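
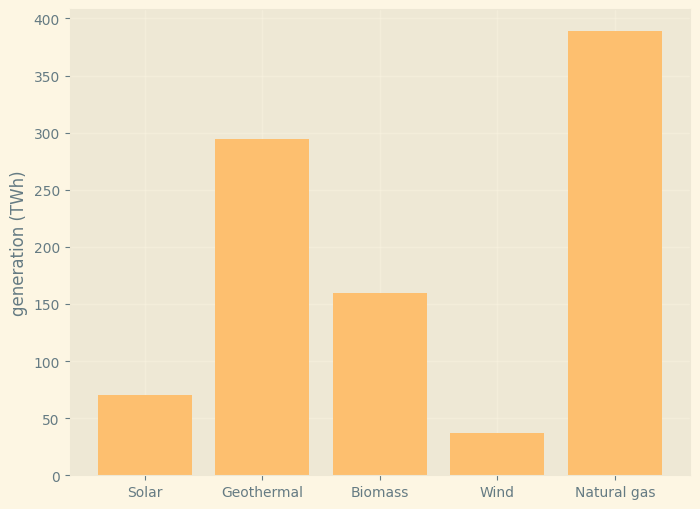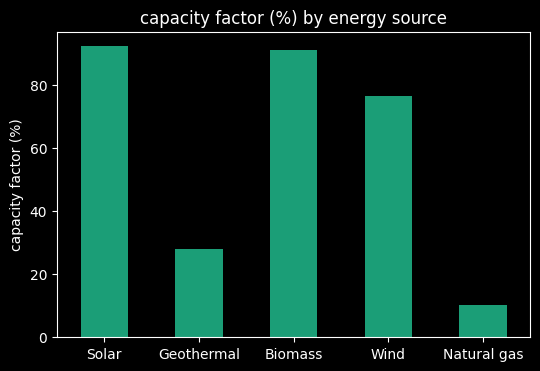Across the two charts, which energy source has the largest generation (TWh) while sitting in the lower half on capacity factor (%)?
Chart 2 median capacity factor (%) ≈ 80; below-median energy sources: Geothermal, Natural gas. Among those, Natural gas has the highest generation (TWh) (≈ 400).

Natural gas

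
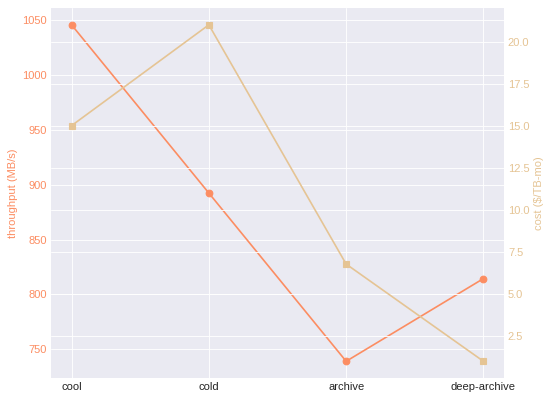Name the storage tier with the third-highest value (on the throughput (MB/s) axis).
deep-archive

Top 4 (on the throughput (MB/s) axis): cool ≈ 1050, cold ≈ 900, deep-archive ≈ 800, archive ≈ 750.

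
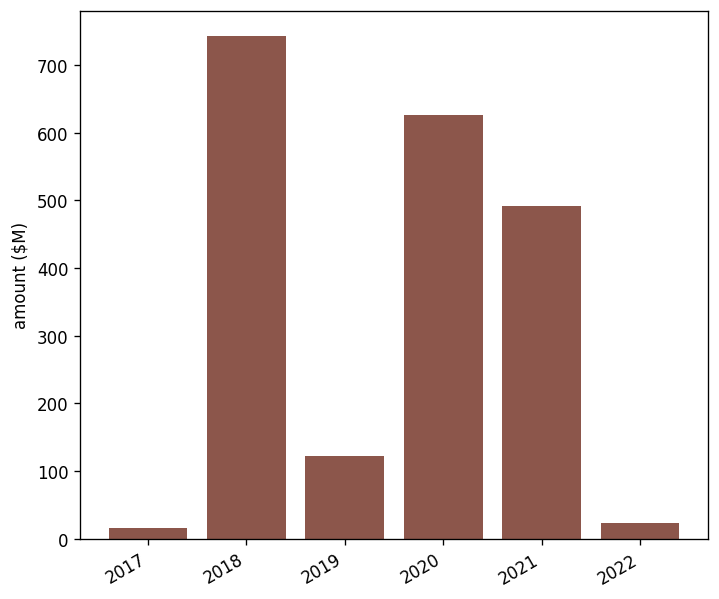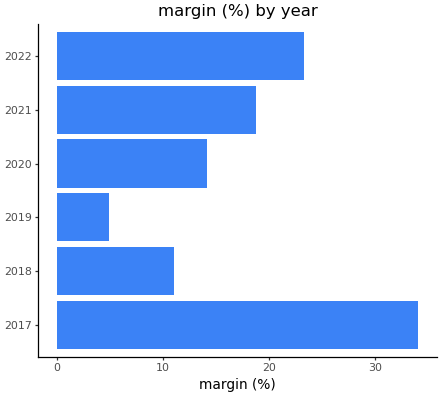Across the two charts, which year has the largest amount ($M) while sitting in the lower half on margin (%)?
2018

Chart 2 median margin (%) ≈ 15; below-median years: 2018, 2019, 2020. Among those, 2018 has the highest amount ($M) (≈ 700).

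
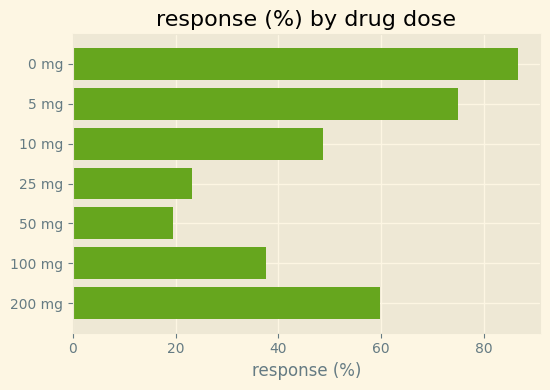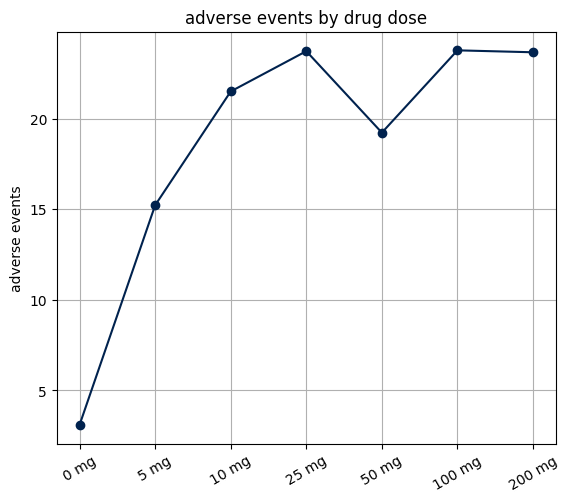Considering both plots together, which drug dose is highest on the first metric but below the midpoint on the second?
Chart 2 median adverse events ≈ 20; below-median drug doses: 0 mg, 5 mg, 50 mg. Among those, 0 mg has the highest response (%) (≈ 90).

0 mg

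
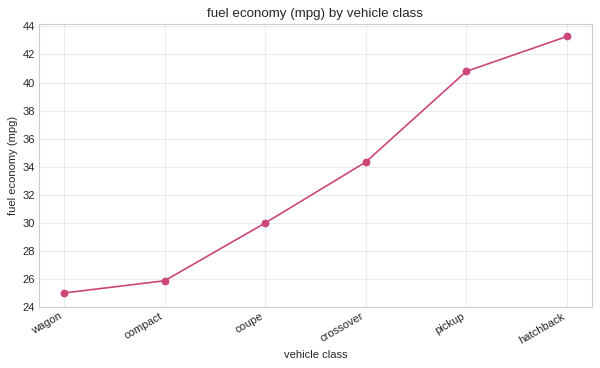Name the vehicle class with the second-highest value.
pickup

Top 3: hatchback ≈ 44, pickup ≈ 40, crossover ≈ 34.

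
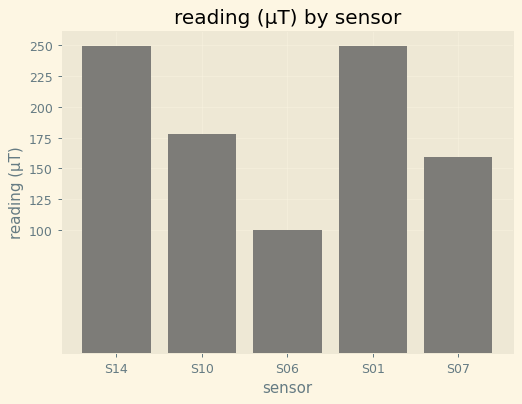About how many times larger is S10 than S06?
S10 ≈ 175, S06 ≈ 100; 175/100 ≈ 1.75.

≈ 1.75×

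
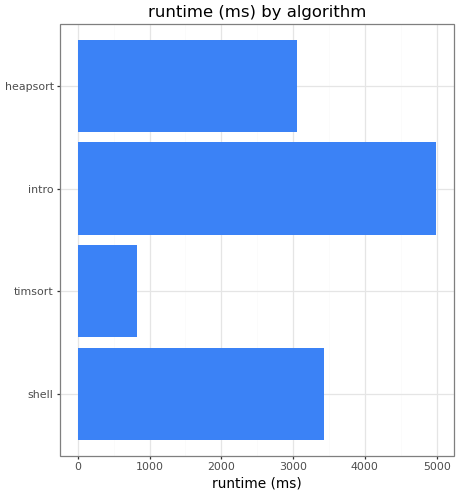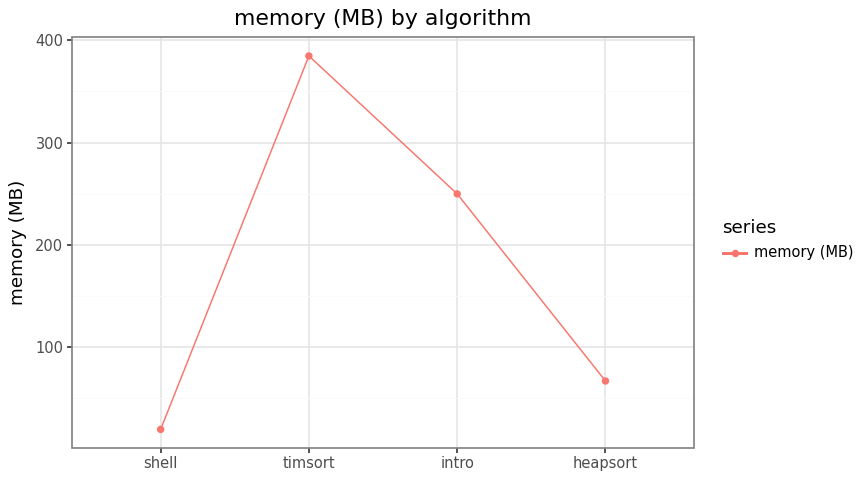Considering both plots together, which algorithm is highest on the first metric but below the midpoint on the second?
shell

Chart 2 median memory (MB) ≈ 150; below-median algorithms: shell, heapsort. Among those, shell has the highest runtime (ms) (≈ 3500).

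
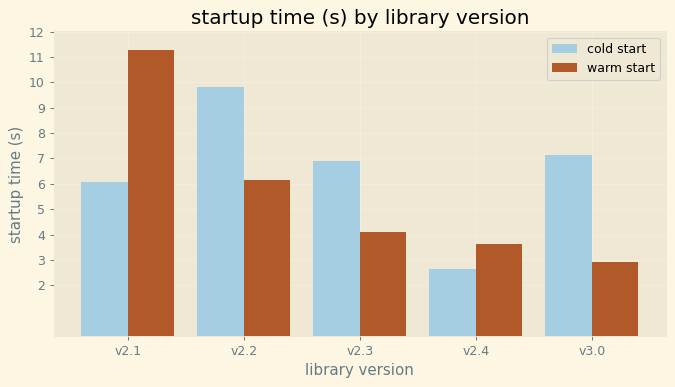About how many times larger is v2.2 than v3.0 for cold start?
v2.2 ≈ 10, v3.0 ≈ 7; 10/7 ≈ 1.43.

≈ 1.43×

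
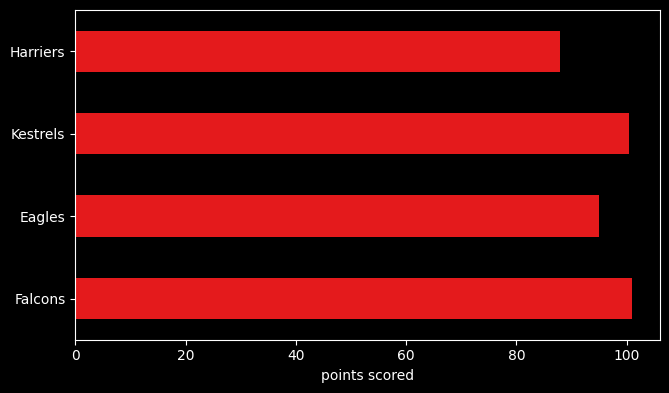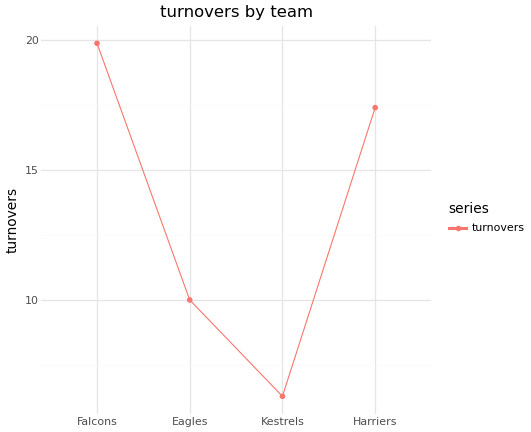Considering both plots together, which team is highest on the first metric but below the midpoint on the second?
Kestrels

Chart 2 median turnovers ≈ 14; below-median teams: Eagles, Kestrels. Among those, Kestrels has the highest points scored (≈ 100).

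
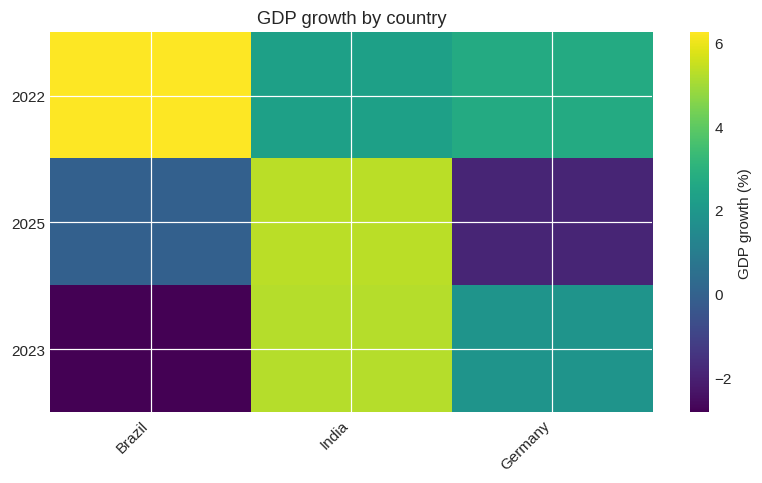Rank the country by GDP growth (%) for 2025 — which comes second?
Top 3 for 2025: India ≈ 5, Brazil ≈ 0, Germany ≈ -2.

Brazil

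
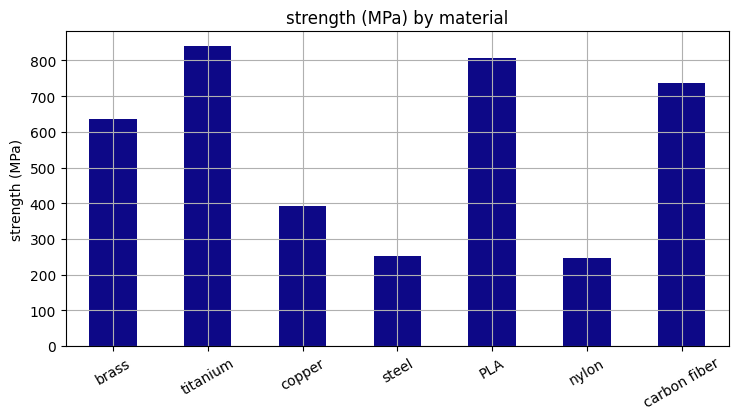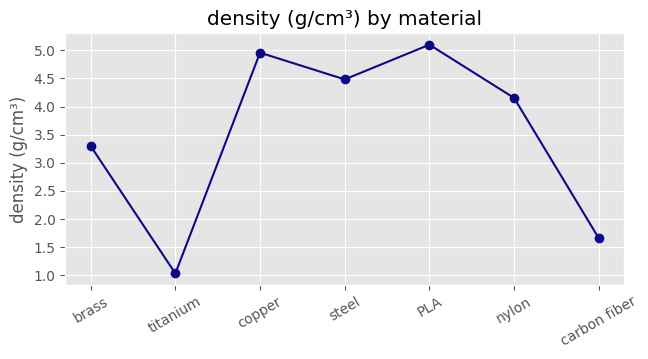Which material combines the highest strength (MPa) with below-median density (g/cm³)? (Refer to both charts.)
Chart 2 median density (g/cm³) ≈ 4; below-median materials: brass, titanium, carbon fiber. Among those, titanium has the highest strength (MPa) (≈ 800).

titanium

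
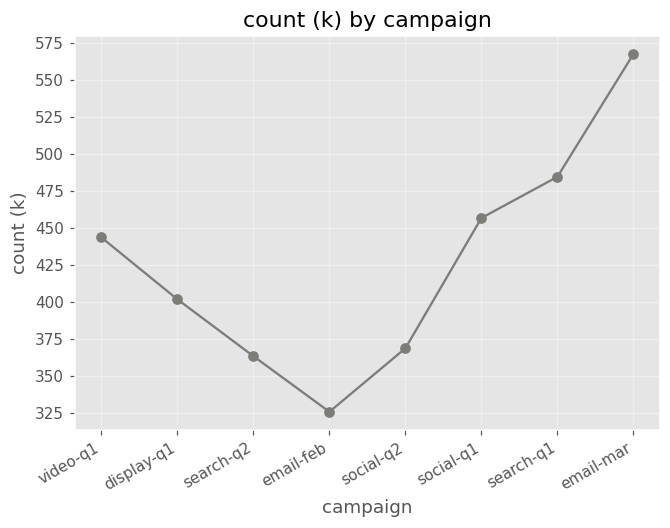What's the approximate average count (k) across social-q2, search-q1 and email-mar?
(375 + 475 + 575) / 3 ≈ 475.

≈ 475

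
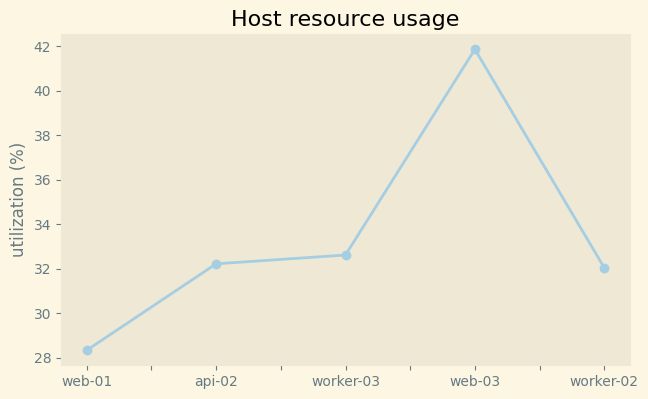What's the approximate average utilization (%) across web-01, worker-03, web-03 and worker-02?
≈ 34

(28 + 32 + 42 + 32) / 4 ≈ 34.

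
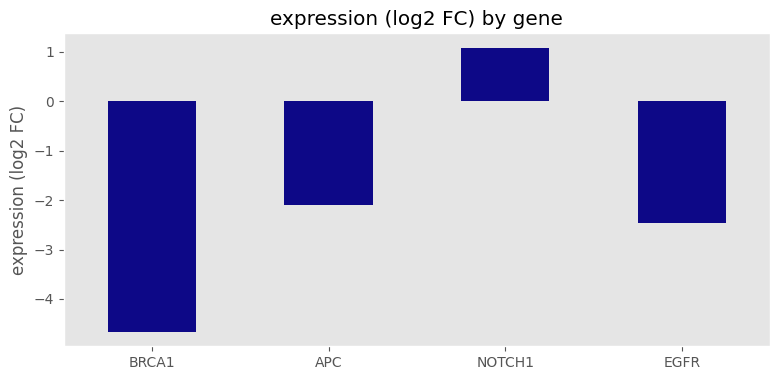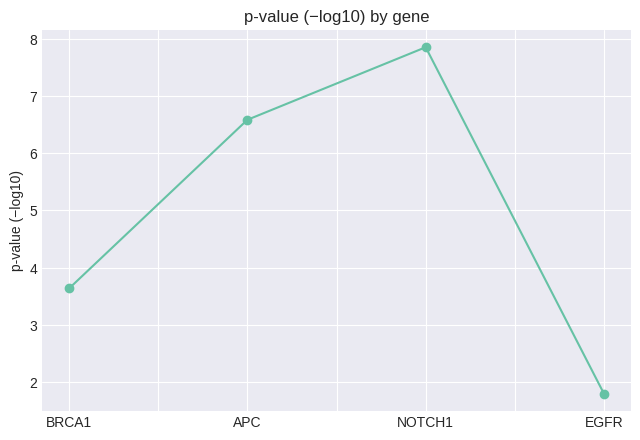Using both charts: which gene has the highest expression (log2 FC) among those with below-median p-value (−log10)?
Chart 2 median p-value (−log10) ≈ 5; below-median genes: BRCA1, EGFR. Among those, EGFR has the highest expression (log2 FC) (≈ -2.5).

EGFR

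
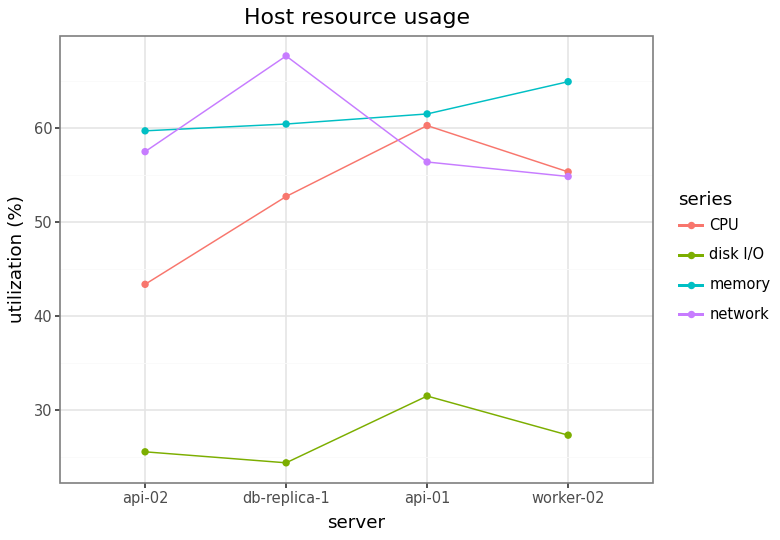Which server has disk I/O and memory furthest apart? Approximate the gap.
worker-02, ≈ 40 %

worker-02: disk I/O ≈ 25, memory ≈ 65 → gap ≈ 40. Next-largest (db-replica-1) is only ≈ 35.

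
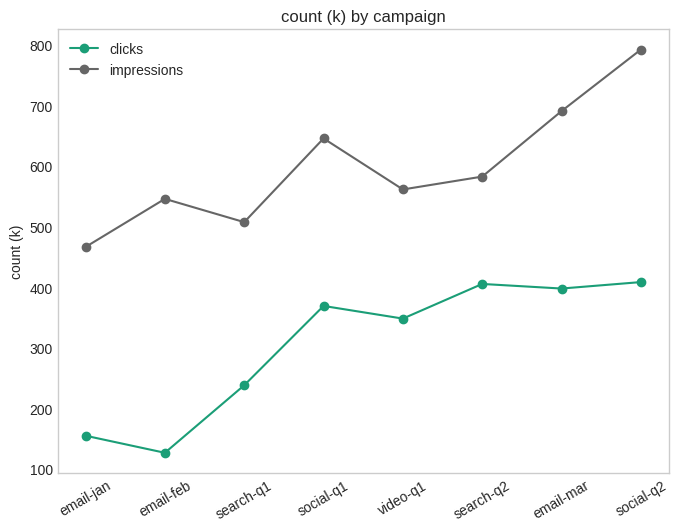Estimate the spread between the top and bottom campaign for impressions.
≈ 300

Max social-q2 ≈ 800, min email-jan ≈ 500; range ≈ 300.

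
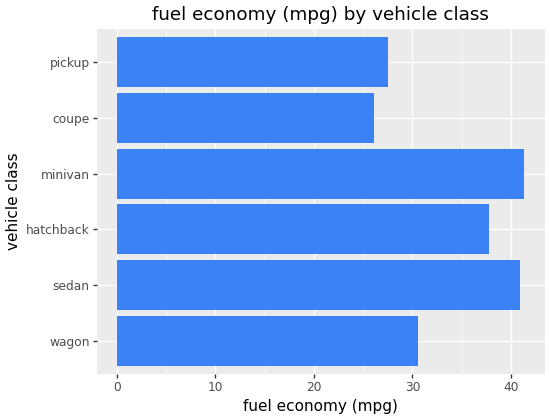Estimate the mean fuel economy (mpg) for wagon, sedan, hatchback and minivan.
(30 + 40 + 40 + 40) / 4 ≈ 38.

≈ 38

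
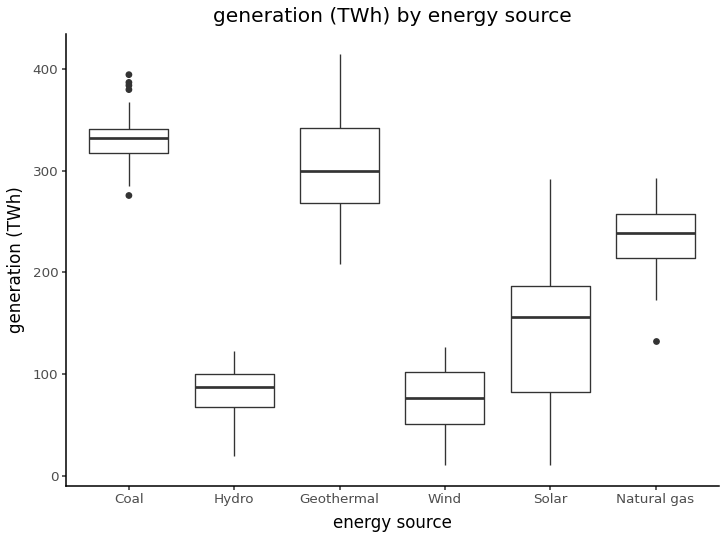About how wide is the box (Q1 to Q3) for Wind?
Q3 ≈ 100, Q1 ≈ 50; IQR ≈ 50.

≈ 50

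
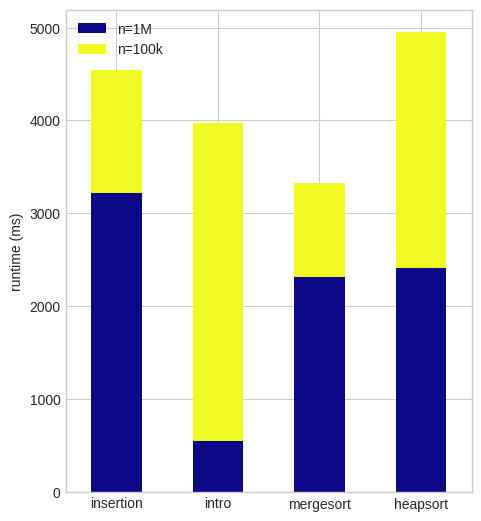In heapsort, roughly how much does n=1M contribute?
n=1M top ≈ 2500, bottom ≈ 0; segment ≈ 2500.

≈ 2500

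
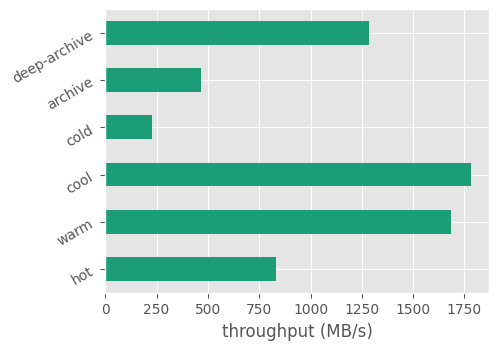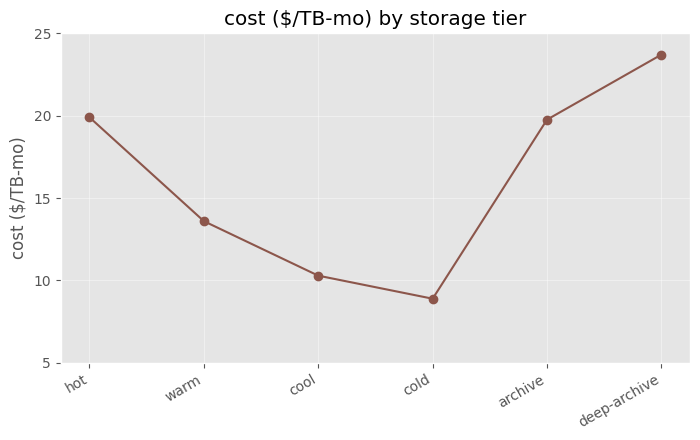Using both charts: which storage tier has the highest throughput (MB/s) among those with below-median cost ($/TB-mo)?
cool

Chart 2 median cost ($/TB-mo) ≈ 15; below-median storage tiers: warm, cool, cold. Among those, cool has the highest throughput (MB/s) (≈ 1800).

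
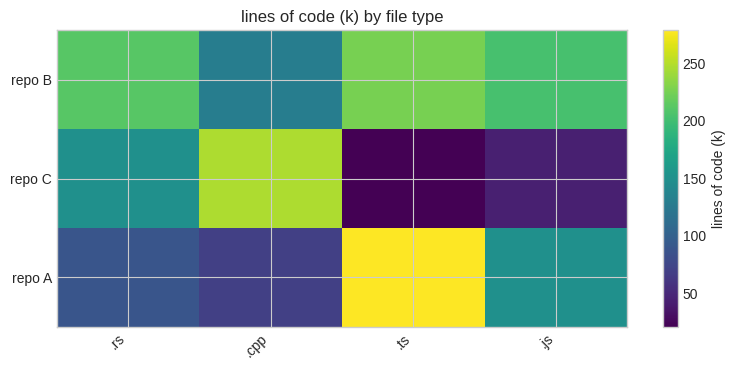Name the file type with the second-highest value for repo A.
Top 3 for repo A: .ts ≈ 275, .js ≈ 150, .rs ≈ 100.

.js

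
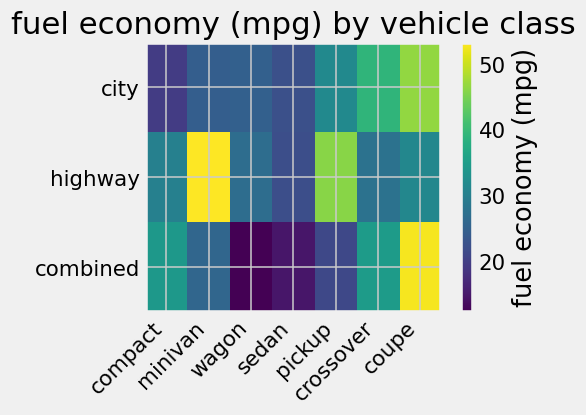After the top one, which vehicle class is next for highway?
Top 3 for highway: minivan ≈ 55, pickup ≈ 45, coupe ≈ 30.

pickup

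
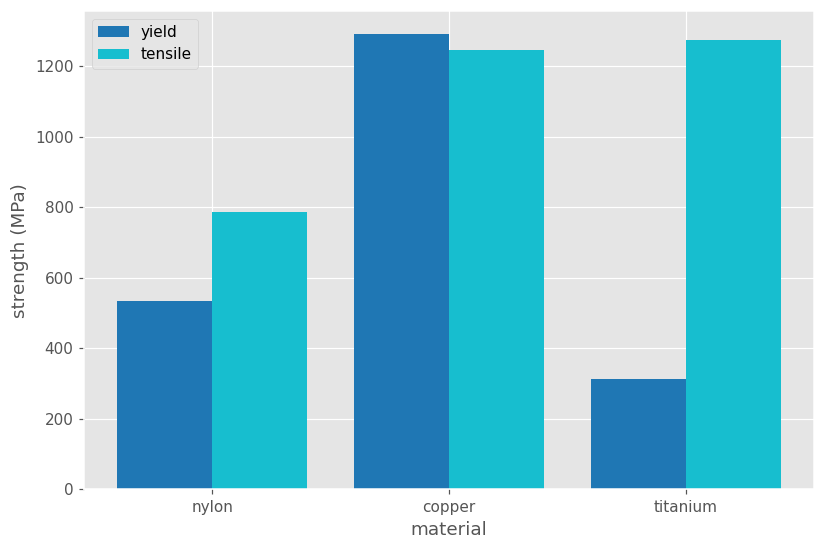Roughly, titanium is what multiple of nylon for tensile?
titanium ≈ 1200, nylon ≈ 800; 1200/800 ≈ 1.5.

≈ 1.5×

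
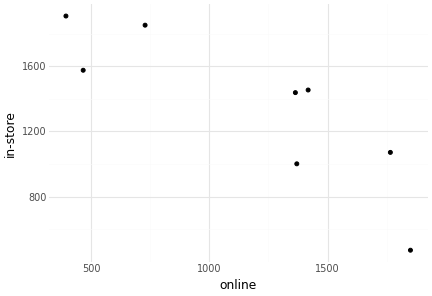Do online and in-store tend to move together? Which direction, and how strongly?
negative, strong

Points are negatively correlated; strong (|r| ≈ 0.8).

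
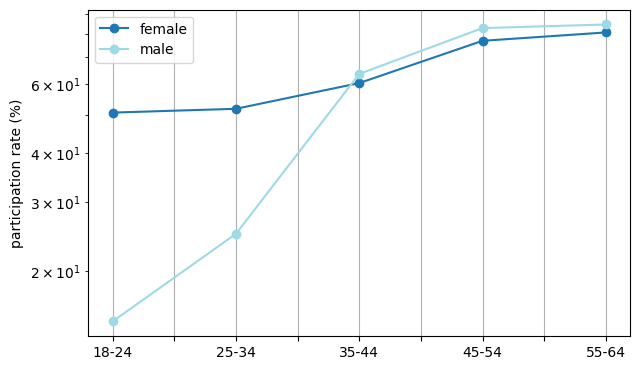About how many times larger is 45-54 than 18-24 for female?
≈ 1.6×

45-54 ≈ 80, 18-24 ≈ 50; 80/50 ≈ 1.6.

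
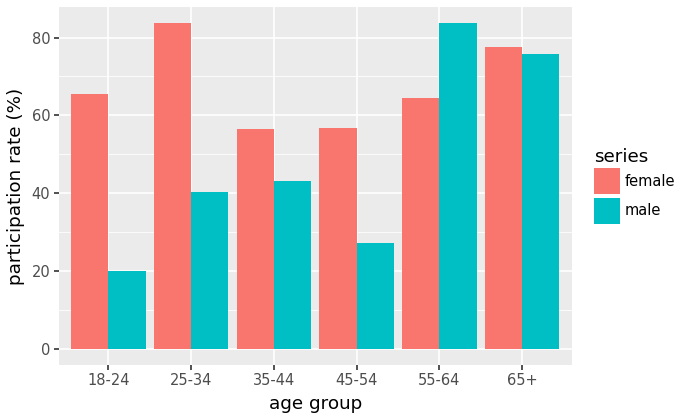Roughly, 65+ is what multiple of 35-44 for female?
65+ ≈ 80, 35-44 ≈ 60; 80/60 ≈ 1.33.

≈ 1.33×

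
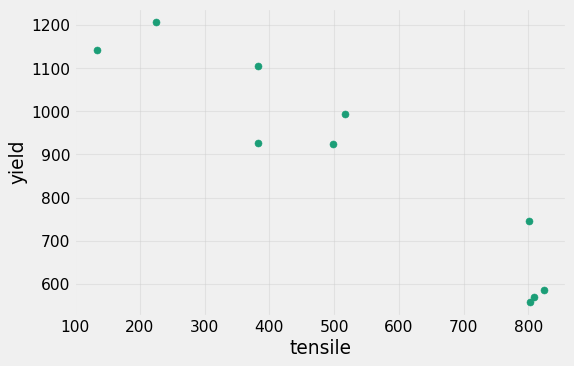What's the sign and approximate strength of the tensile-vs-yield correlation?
negative, strong

Points are negatively correlated; strong (|r| ≈ 0.9).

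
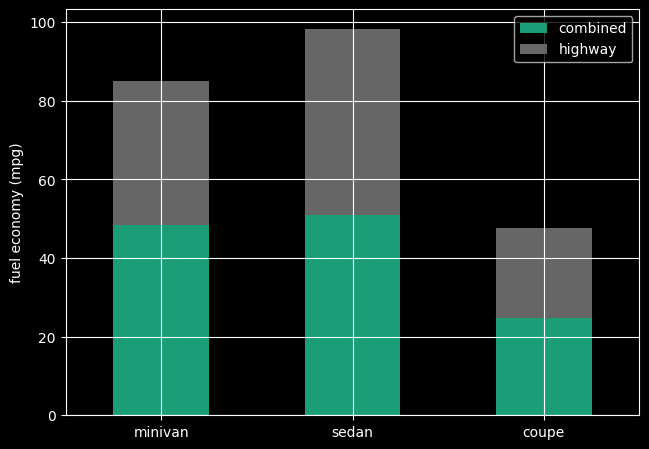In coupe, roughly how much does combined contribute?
≈ 20

combined top ≈ 20, bottom ≈ 0; segment ≈ 20.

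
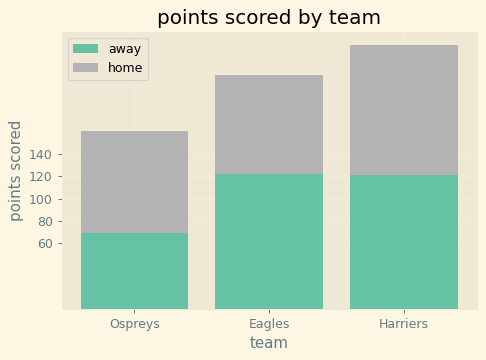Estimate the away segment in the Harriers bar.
away top ≈ 120, bottom ≈ 0; segment ≈ 120.

≈ 120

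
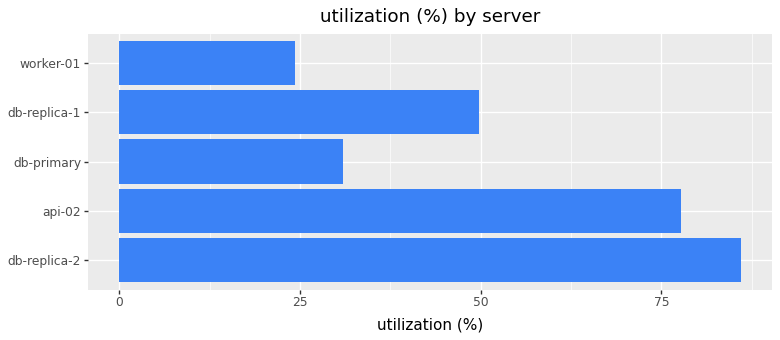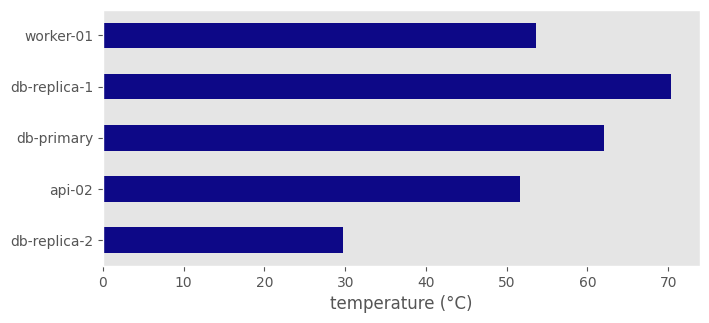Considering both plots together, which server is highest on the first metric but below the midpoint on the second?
db-replica-2

Chart 2 median temperature (°C) ≈ 50; below-median servers: db-replica-2, api-02. Among those, db-replica-2 has the highest utilization (%) (≈ 90).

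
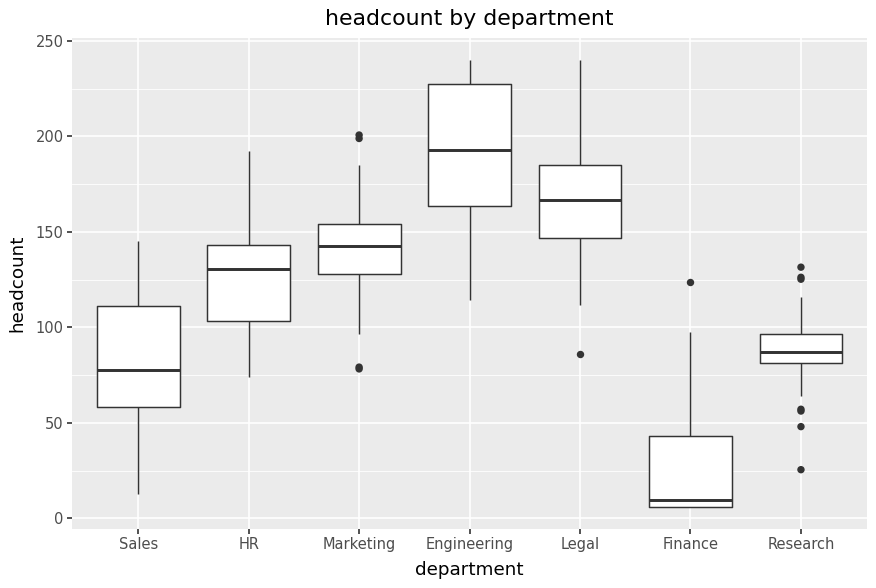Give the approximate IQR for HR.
≈ 40

Q3 ≈ 140, Q1 ≈ 100; IQR ≈ 40.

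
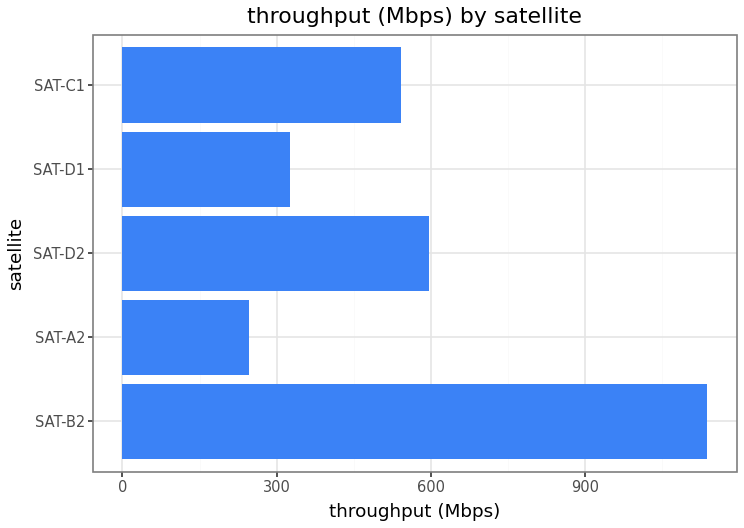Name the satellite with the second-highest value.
Top 3: SAT-B2 ≈ 1100, SAT-D2 ≈ 600, SAT-C1 ≈ 500.

SAT-D2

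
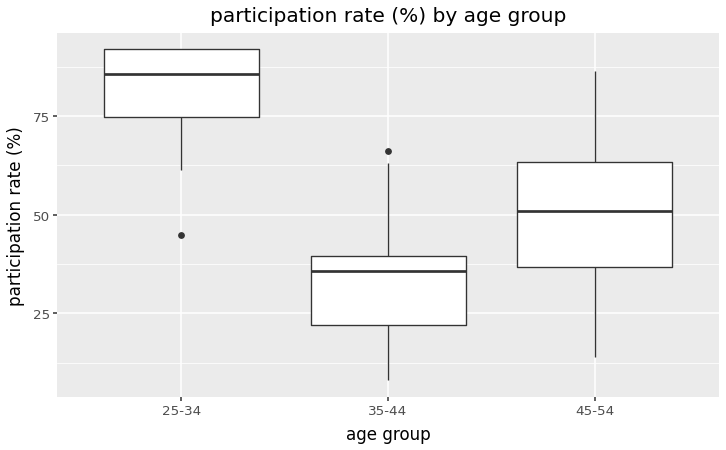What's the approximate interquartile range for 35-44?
Q3 ≈ 40, Q1 ≈ 20; IQR ≈ 20.

≈ 20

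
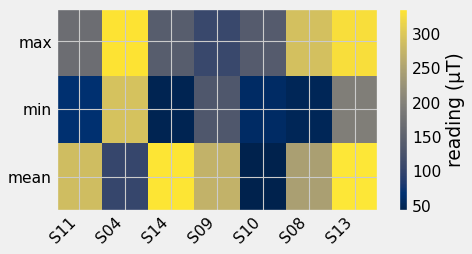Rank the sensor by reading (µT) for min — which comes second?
Top 3 for min: S04 ≈ 300, S13 ≈ 200, S09 ≈ 125.

S13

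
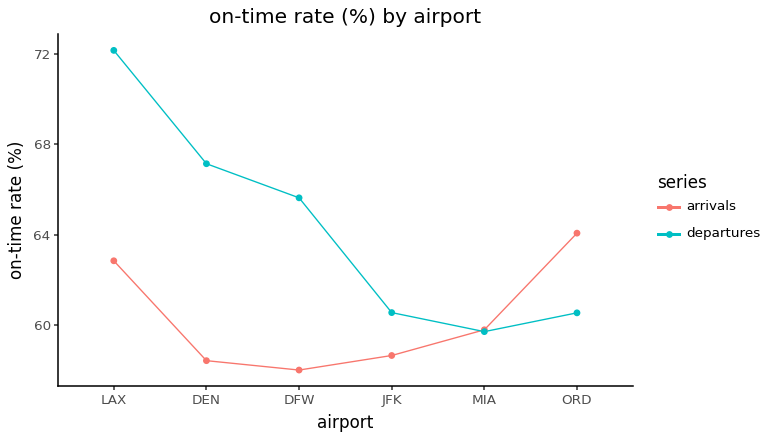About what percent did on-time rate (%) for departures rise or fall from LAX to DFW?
LAX ≈ 72, DFW ≈ 66; (66 − 72) / 72 ≈ -8.3%.

≈ -8.3%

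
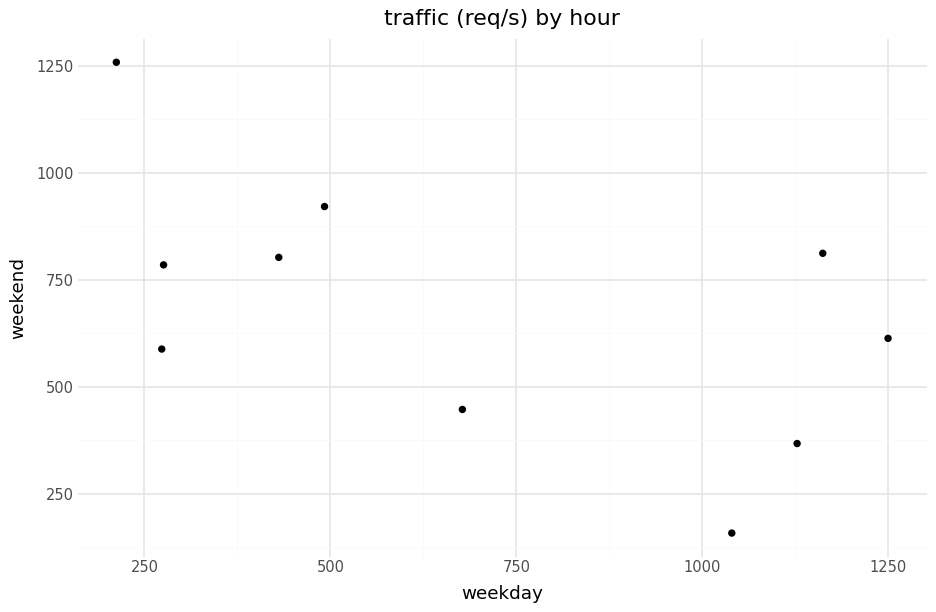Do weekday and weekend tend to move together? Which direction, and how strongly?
negative, moderate

Points are negatively correlated; moderate (|r| ≈ 0.6).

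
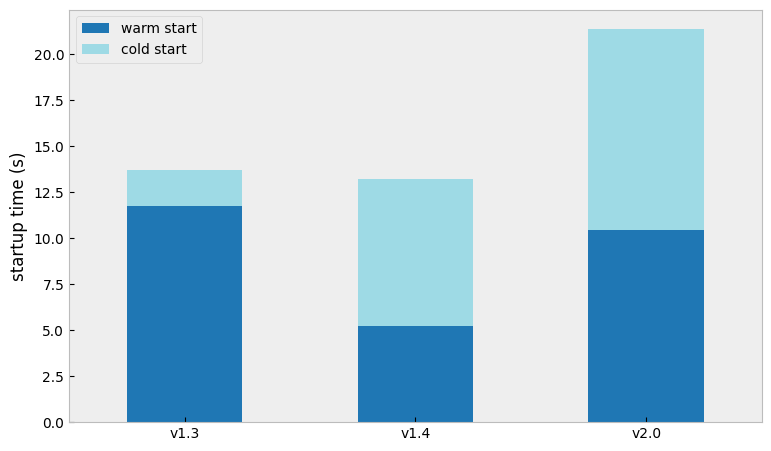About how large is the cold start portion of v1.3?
cold start top ≈ 14, bottom ≈ 12; segment ≈ 2.

≈ 2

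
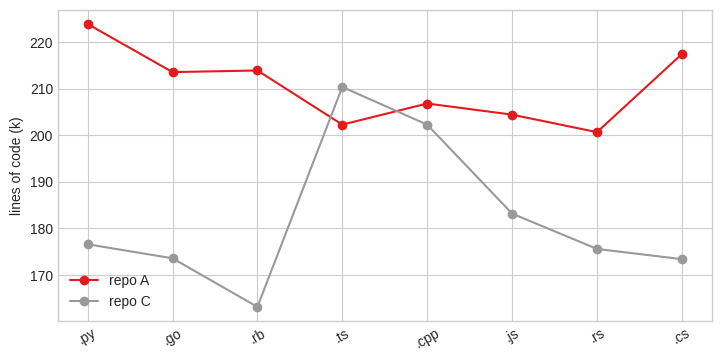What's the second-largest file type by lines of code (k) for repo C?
.cpp

Top 3 for repo C: .ts ≈ 210, .cpp ≈ 200, .js ≈ 180.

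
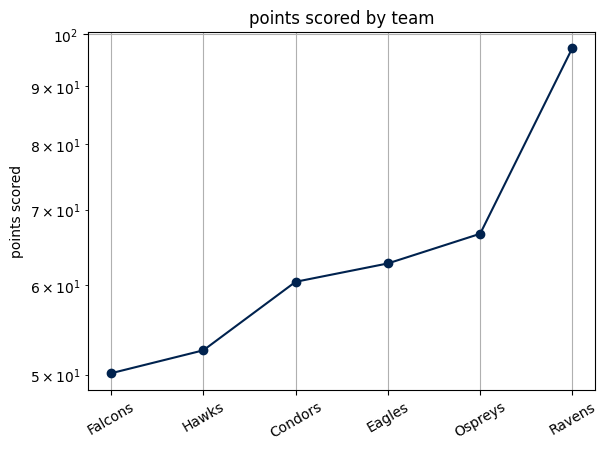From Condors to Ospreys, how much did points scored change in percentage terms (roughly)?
Condors ≈ 60, Ospreys ≈ 65; (65 − 60) / 60 ≈ +8.3%.

≈ +8.3%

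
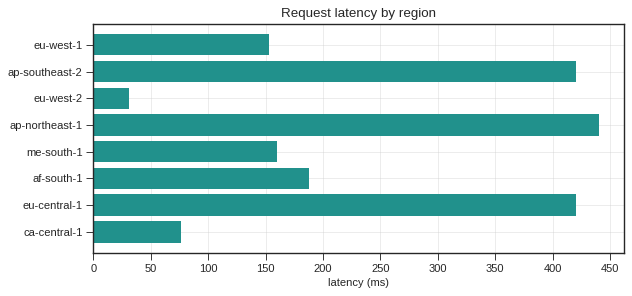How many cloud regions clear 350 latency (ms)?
Above 350: ap-southeast-2, ap-northeast-1, eu-central-1.

3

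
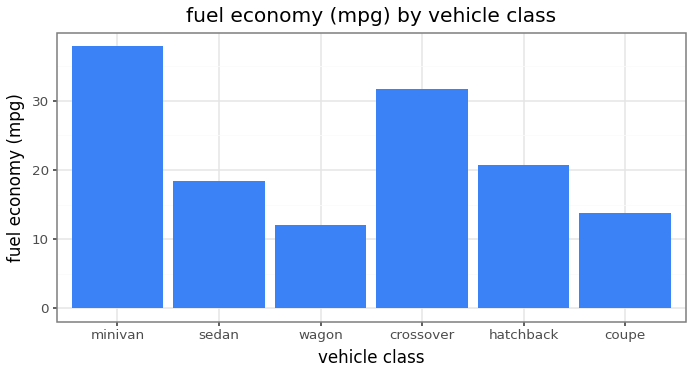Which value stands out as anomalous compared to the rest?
minivan ≈ 40; the rest sit between ≈ 10 and ≈ 30.

minivan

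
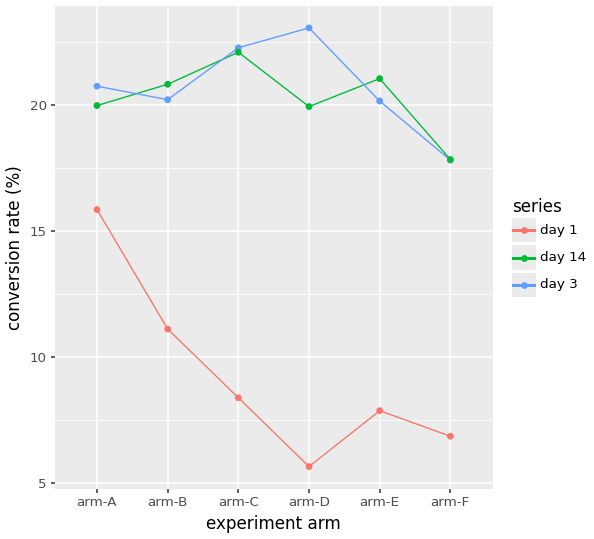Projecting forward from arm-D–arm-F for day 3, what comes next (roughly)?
Last three: 24, 20, 18 → slope ≈ -3/step → next ≈ 15.

≈ 15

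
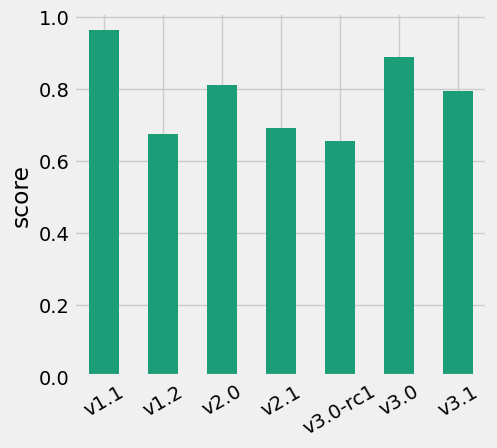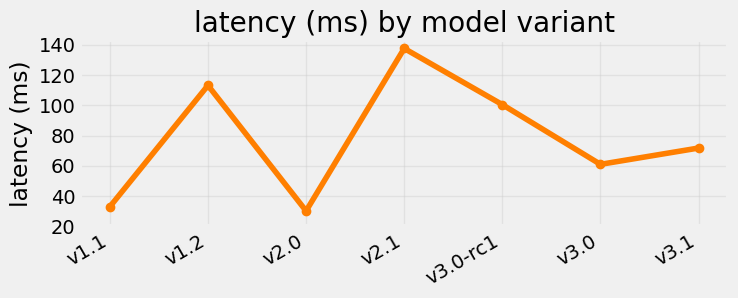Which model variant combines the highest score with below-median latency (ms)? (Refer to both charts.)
Chart 2 median latency (ms) ≈ 80; below-median model variants: v1.1, v2.0, v3.0. Among those, v1.1 has the highest score (≈ 1).

v1.1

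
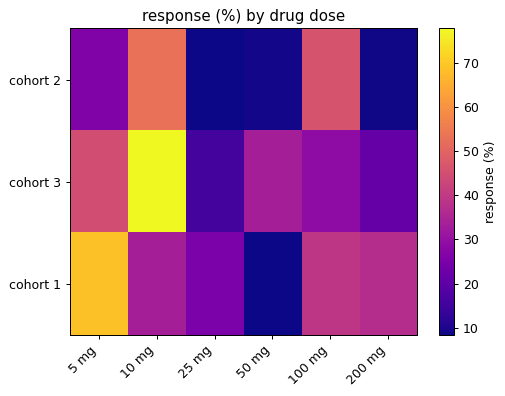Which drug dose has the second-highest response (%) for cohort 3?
Top 3 for cohort 3: 10 mg ≈ 80, 5 mg ≈ 40, 50 mg ≈ 30.

5 mg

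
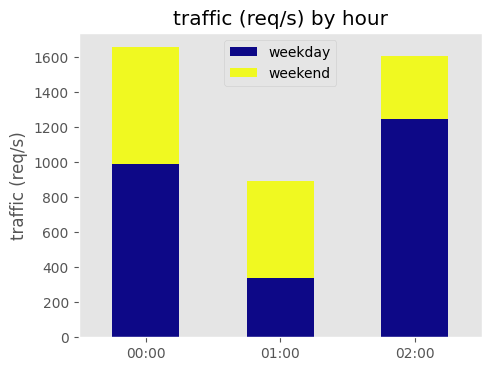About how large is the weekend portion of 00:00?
weekend top ≈ 1600, bottom ≈ 1000; segment ≈ 600.

≈ 600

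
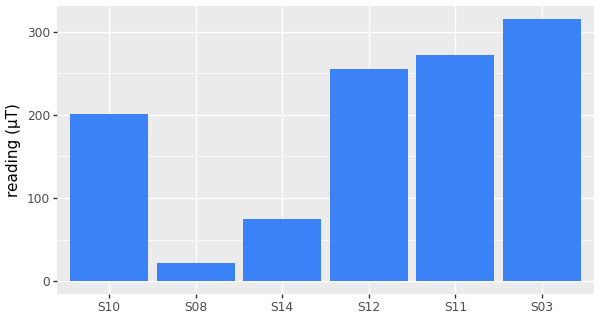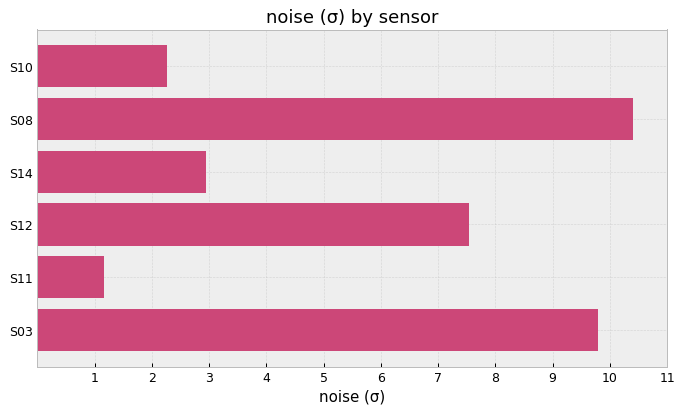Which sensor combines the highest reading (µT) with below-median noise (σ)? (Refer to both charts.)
Chart 2 median noise (σ) ≈ 5; below-median sensors: S10, S14, S11. Among those, S11 has the highest reading (µT) (≈ 250).

S11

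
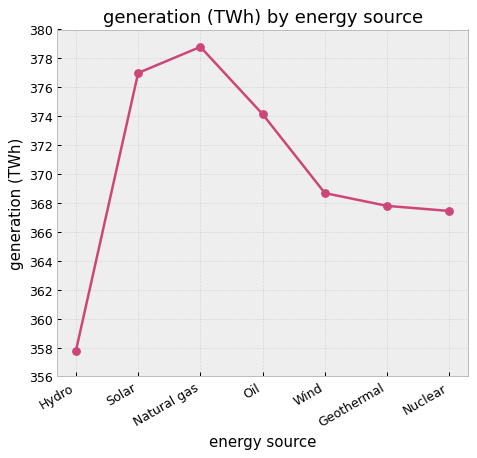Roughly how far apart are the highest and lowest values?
≈ 20

Max Natural gas ≈ 378, min Hydro ≈ 358; range ≈ 20.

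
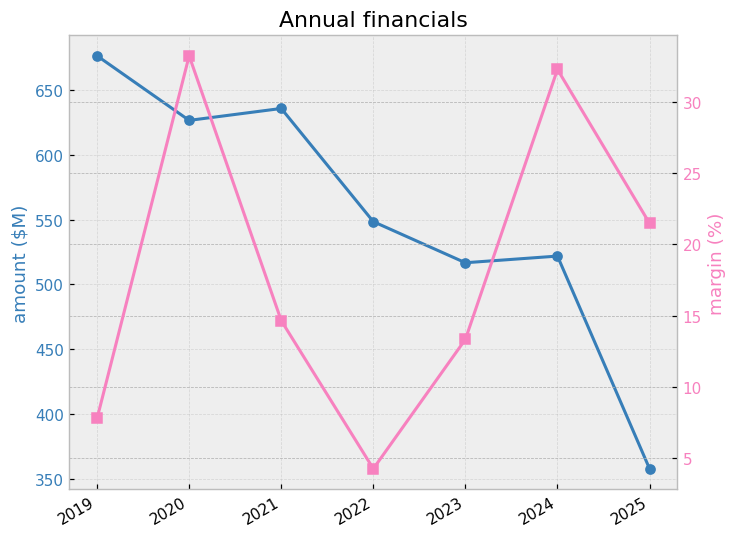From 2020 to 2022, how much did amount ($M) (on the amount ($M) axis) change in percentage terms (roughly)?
≈ -15.4%

2020 ≈ 650, 2022 ≈ 550; (550 − 650) / 650 ≈ -15.4%.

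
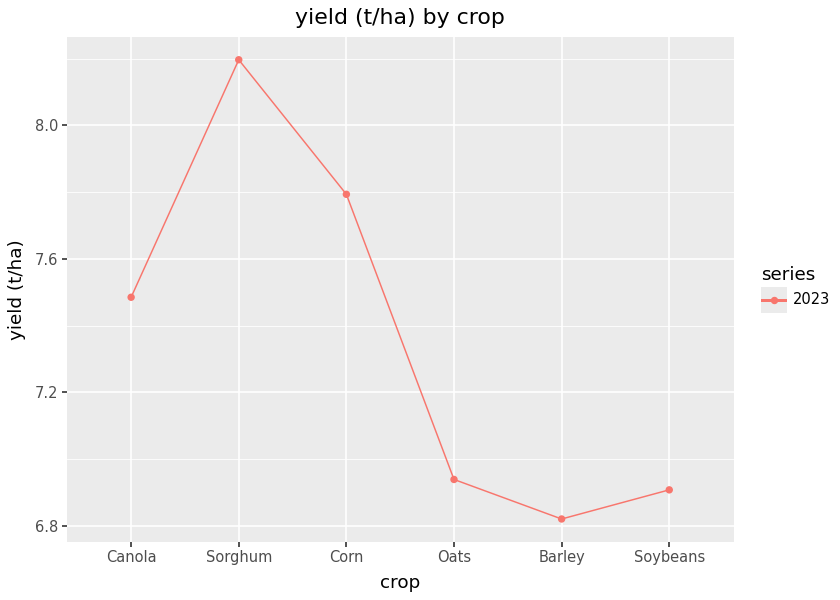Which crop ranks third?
Canola

Top 4: Sorghum ≈ 8.2, Corn ≈ 7.8, Canola ≈ 7.4, Oats ≈ 7.0.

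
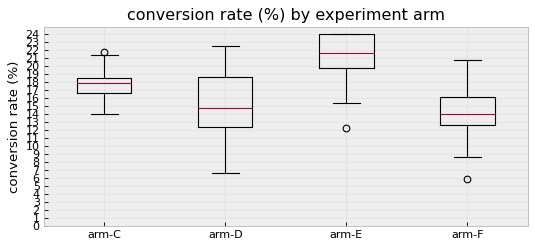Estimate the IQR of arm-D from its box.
Q3 ≈ 19, Q1 ≈ 12; IQR ≈ 7.

≈ 7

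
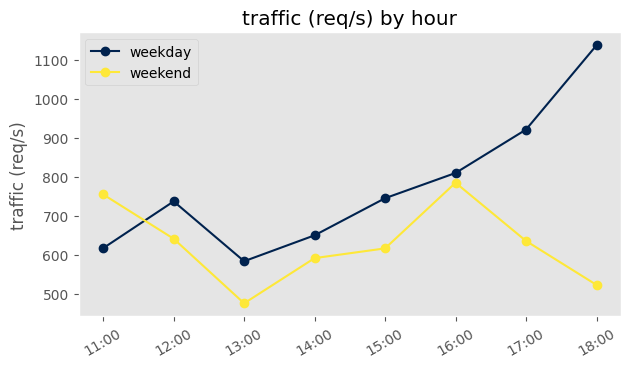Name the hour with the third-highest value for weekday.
Top 4 for weekday: 18:00 ≈ 1100, 17:00 ≈ 900, 16:00 ≈ 800, 15:00 ≈ 700.

16:00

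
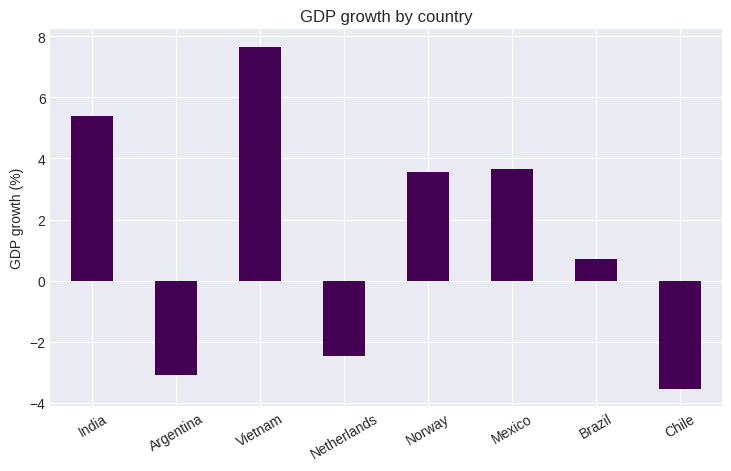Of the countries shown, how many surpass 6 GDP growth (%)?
1

Above 6: Vietnam.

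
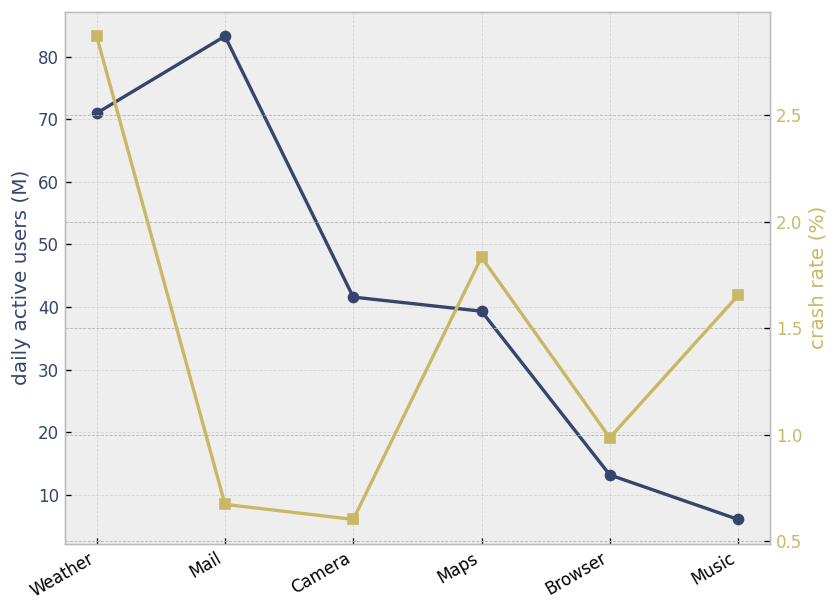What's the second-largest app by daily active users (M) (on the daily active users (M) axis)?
Top 3 (on the daily active users (M) axis): Mail ≈ 80, Weather ≈ 70, Camera ≈ 40.

Weather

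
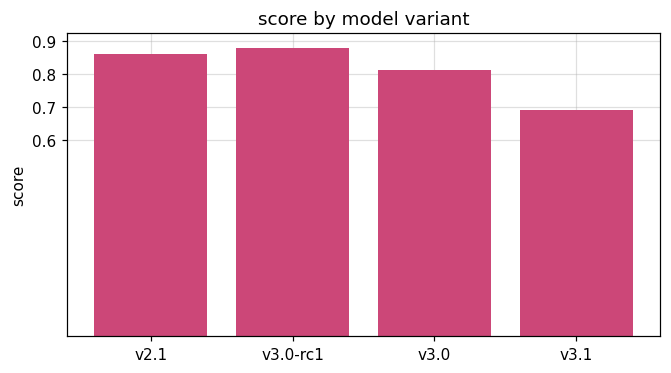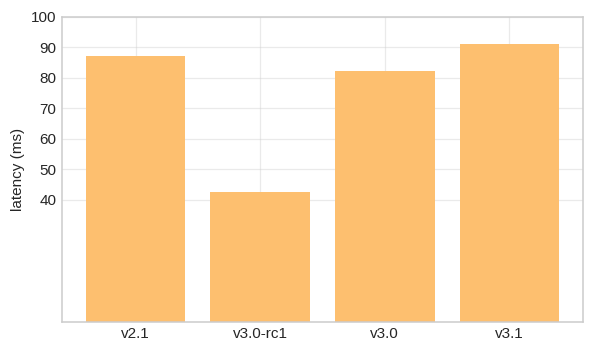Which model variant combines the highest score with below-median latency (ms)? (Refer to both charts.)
v3.0-rc1

Chart 2 median latency (ms) ≈ 80; below-median model variants: v3.0-rc1, v3.0. Among those, v3.0-rc1 has the highest score (≈ 0.9).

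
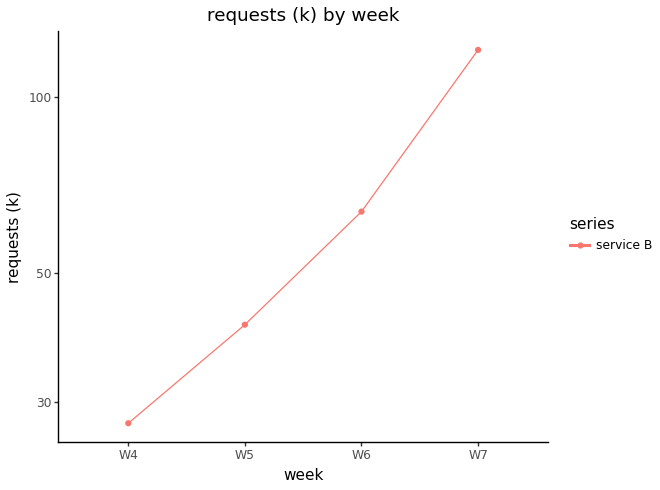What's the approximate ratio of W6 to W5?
W6 ≈ 60, W5 ≈ 40; 60/40 ≈ 1.5.

≈ 1.5×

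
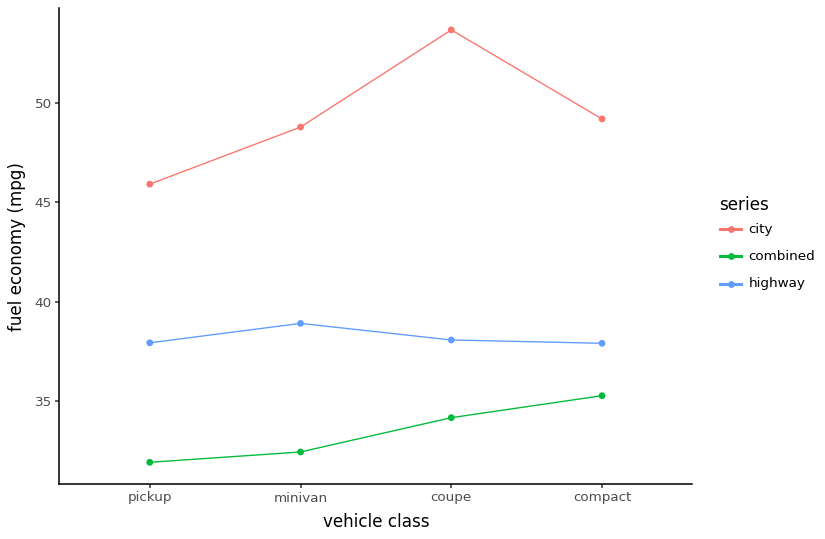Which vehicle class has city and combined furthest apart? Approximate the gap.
coupe: city ≈ 54, combined ≈ 34 → gap ≈ 20. Next-largest (minivan) is only ≈ 16.

coupe, ≈ 20 mpg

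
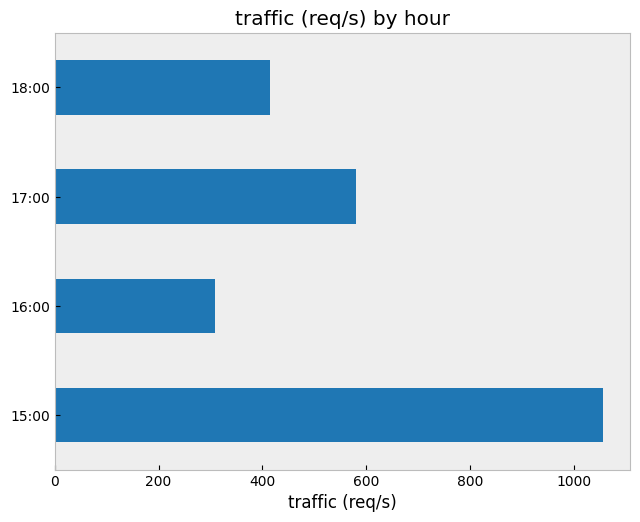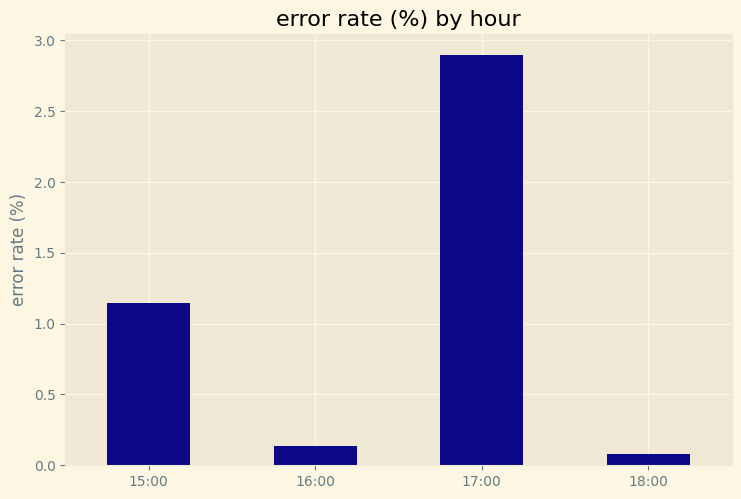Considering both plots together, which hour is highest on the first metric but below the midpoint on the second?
Chart 2 median error rate (%) ≈ 0.5; below-median hours: 16:00, 18:00. Among those, 18:00 has the highest traffic (req/s) (≈ 400).

18:00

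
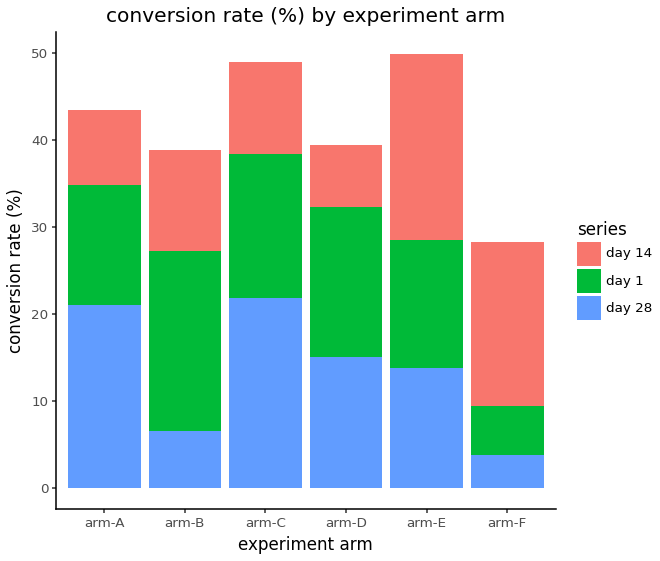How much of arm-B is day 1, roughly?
day 1 top ≈ 25, bottom ≈ 5; segment ≈ 20.

≈ 20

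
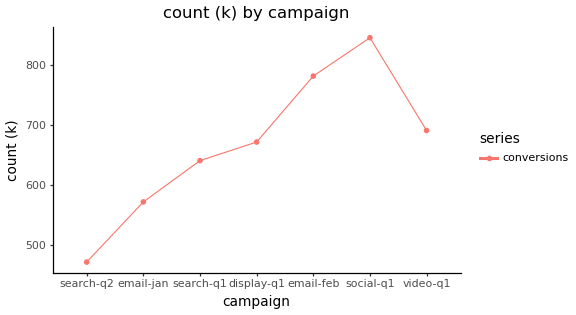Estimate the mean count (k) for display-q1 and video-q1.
(650 + 700) / 2 ≈ 675.

≈ 675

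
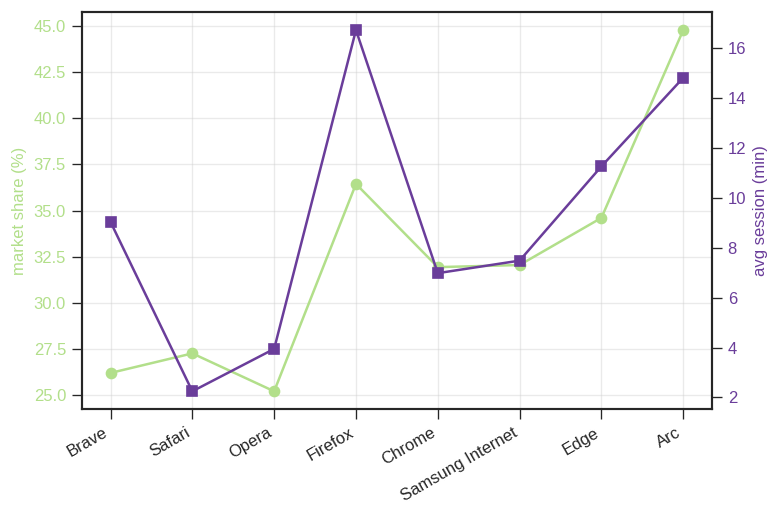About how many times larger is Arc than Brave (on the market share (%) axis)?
Arc ≈ 44, Brave ≈ 26; 44/26 ≈ 1.69.

≈ 1.69×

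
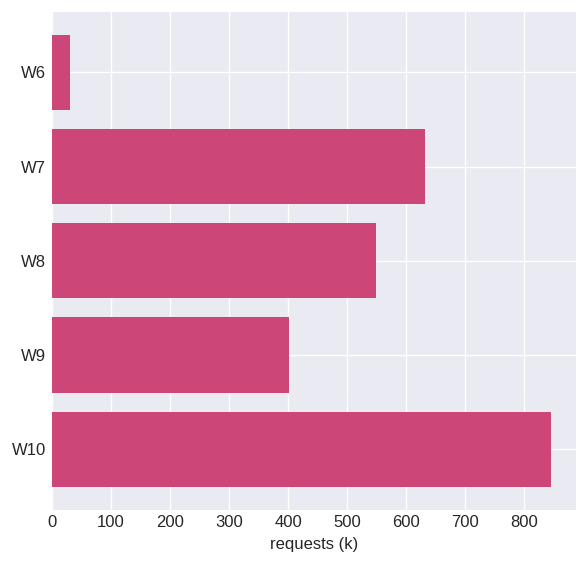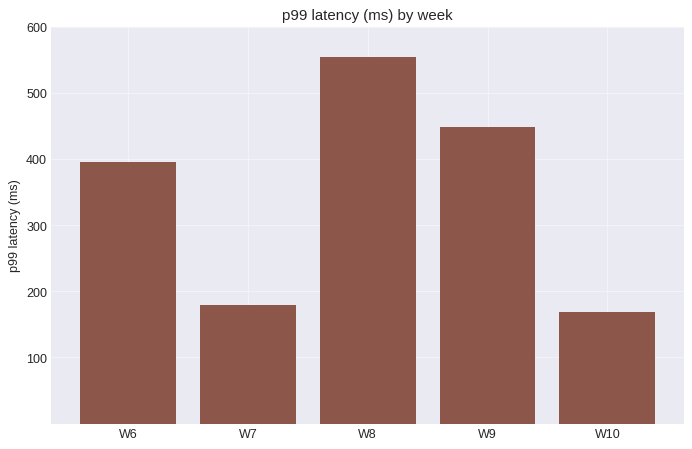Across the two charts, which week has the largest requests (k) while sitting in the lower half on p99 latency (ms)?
Chart 2 median p99 latency (ms) ≈ 400; below-median weeks: W7, W10. Among those, W10 has the highest requests (k) (≈ 800).

W10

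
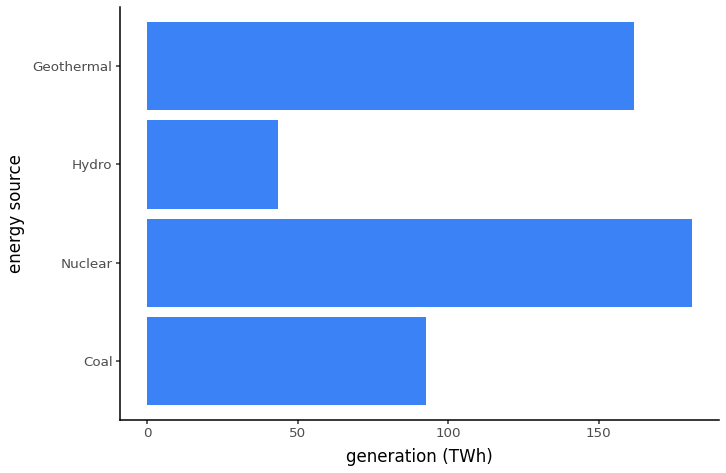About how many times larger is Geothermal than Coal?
Geothermal ≈ 160, Coal ≈ 100; 160/100 ≈ 1.6.

≈ 1.6×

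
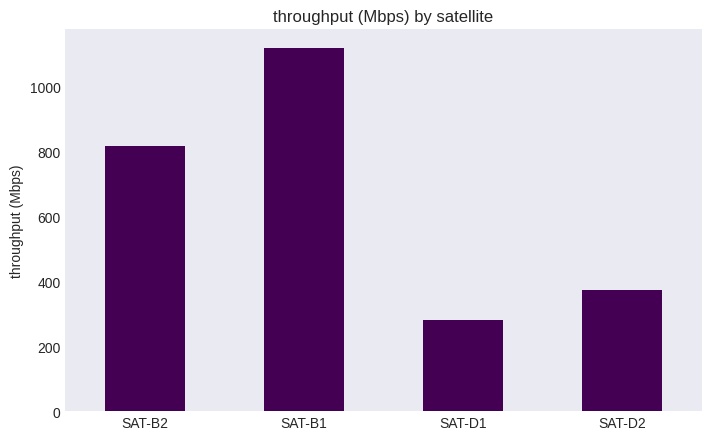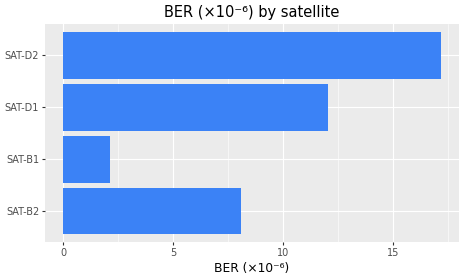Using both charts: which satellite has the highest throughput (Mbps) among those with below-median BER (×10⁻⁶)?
SAT-B1

Chart 2 median BER (×10⁻⁶) ≈ 10; below-median satellites: SAT-B2, SAT-B1. Among those, SAT-B1 has the highest throughput (Mbps) (≈ 1200).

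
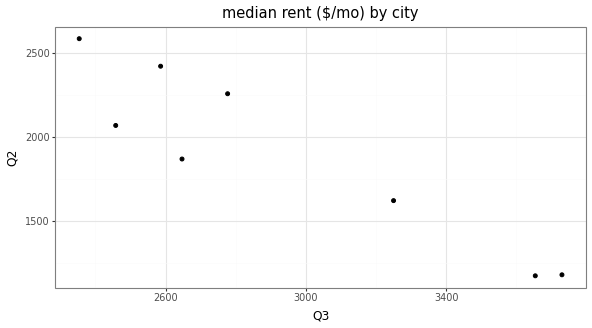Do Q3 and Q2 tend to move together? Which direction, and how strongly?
negative, strong

Points are negatively correlated; strong (|r| ≈ 0.9).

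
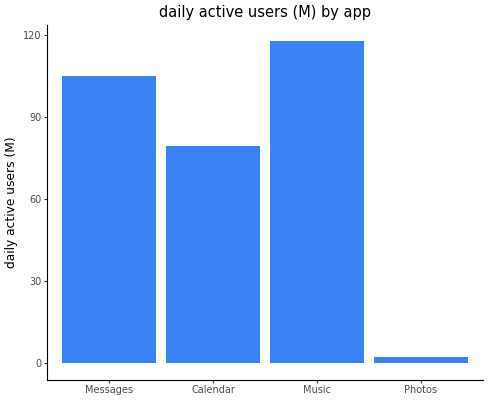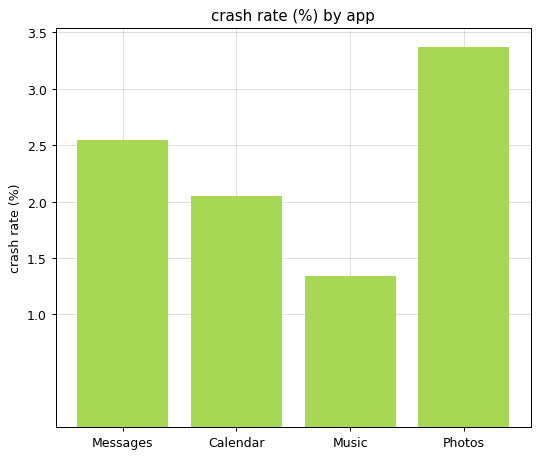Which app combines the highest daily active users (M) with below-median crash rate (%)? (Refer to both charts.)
Chart 2 median crash rate (%) ≈ 2.5; below-median apps: Calendar, Music. Among those, Music has the highest daily active users (M) (≈ 120).

Music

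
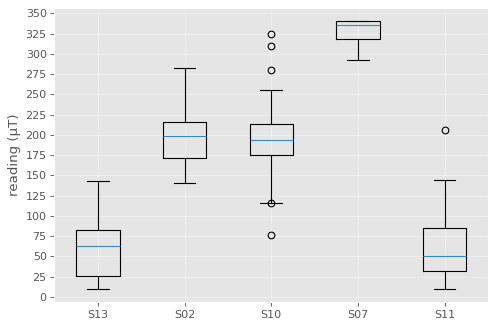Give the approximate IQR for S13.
≈ 50

Q3 ≈ 75, Q1 ≈ 25; IQR ≈ 50.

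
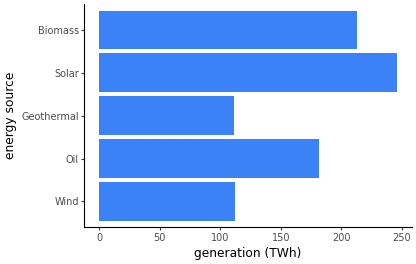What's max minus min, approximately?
Max Solar ≈ 250, min Geothermal ≈ 100; range ≈ 150.

≈ 150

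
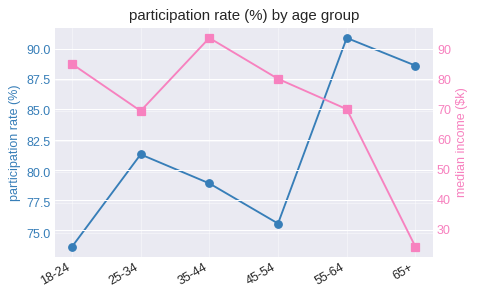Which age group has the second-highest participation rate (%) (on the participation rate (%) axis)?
Top 3 (on the participation rate (%) axis): 55-64 ≈ 90, 65+ ≈ 88, 25-34 ≈ 82.

65+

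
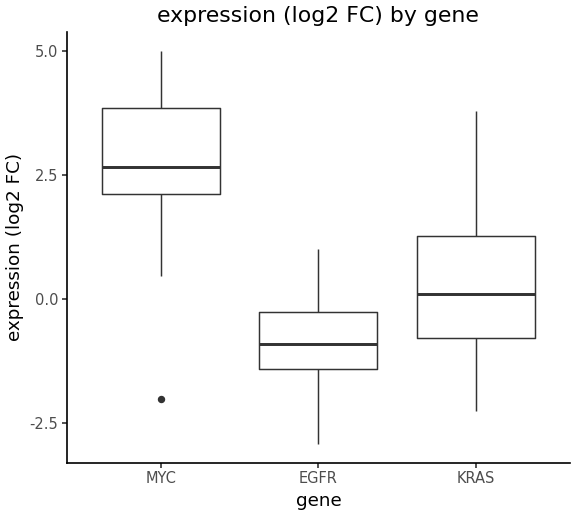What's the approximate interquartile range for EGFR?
≈ 1.0

Q3 ≈ -0.5, Q1 ≈ -1.5; IQR ≈ 1.0.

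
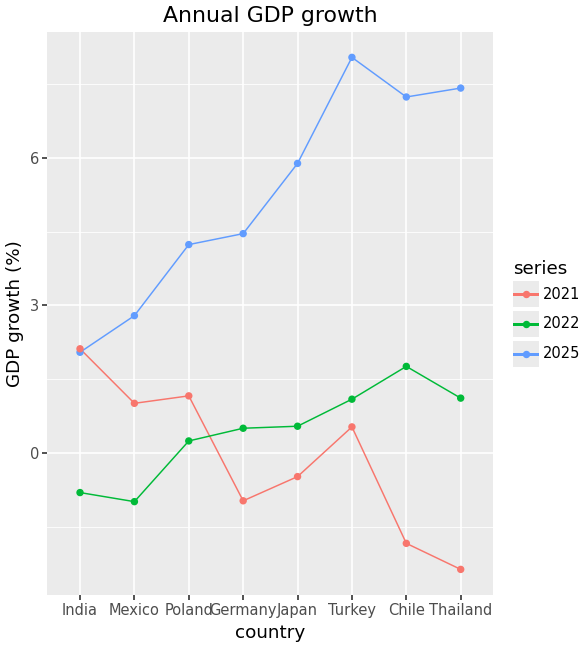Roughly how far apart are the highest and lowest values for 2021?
Max India ≈ 2, min Thailand ≈ -2; range ≈ 4.

≈ 4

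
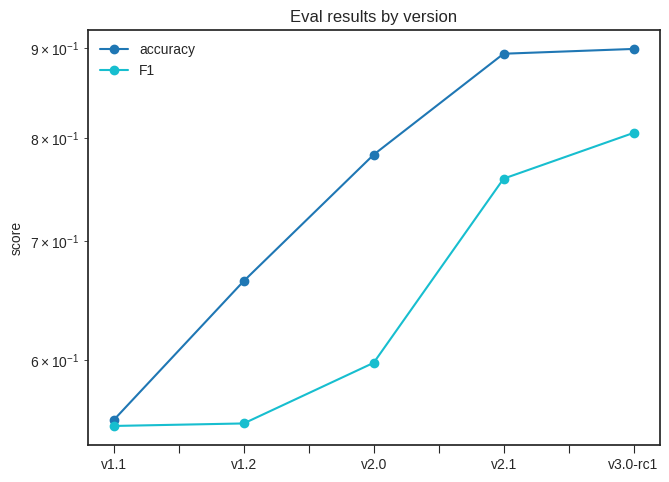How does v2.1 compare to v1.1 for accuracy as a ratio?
v2.1 ≈ 0.90, v1.1 ≈ 0.55; 0.90/0.55 ≈ 1.64.

≈ 1.64×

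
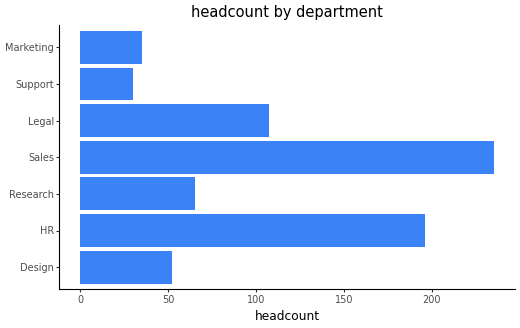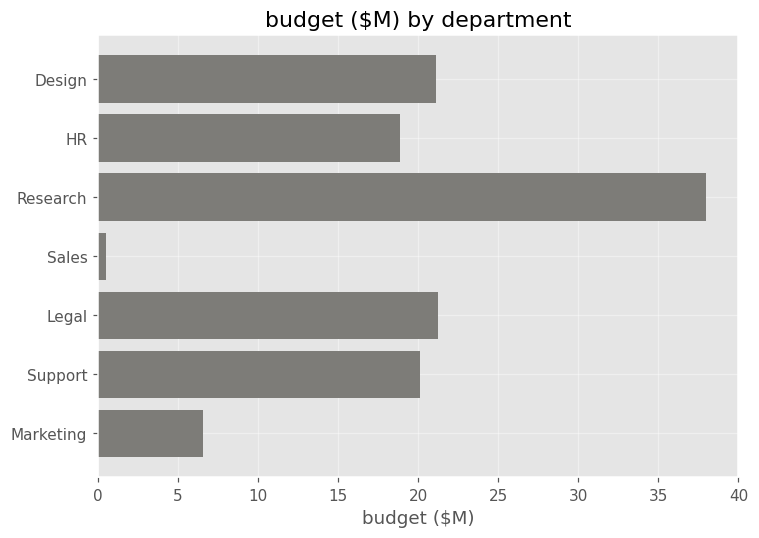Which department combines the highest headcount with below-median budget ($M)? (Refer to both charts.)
Sales

Chart 2 median budget ($M) ≈ 20; below-median departments: HR, Sales, Marketing. Among those, Sales has the highest headcount (≈ 225).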